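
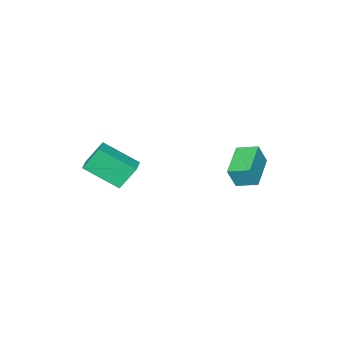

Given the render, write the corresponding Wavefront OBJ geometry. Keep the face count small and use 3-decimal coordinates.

v -4.079 2.274 -3.468
v -3.716 2.119 -2.516
v -4.471 3.125 -3.18
v -4.108 2.97 -2.228
v -2.692 3.05 -3.872
v -2.329 2.895 -2.92
v -3.084 3.901 -3.584
v -2.721 3.746 -2.632
v -1.444 -1.159 -3.837
v -0.678 -2.541 -2.875
v -0.682 -0.583 -3.618
v 0.084 -1.966 -2.656
v -0.844 -1.554 -4.884
v -0.078 -2.937 -3.922
v -0.082 -0.979 -4.665
v 0.684 -2.361 -3.703
f 2 4 1
f 5 2 1
f 1 4 3
f 3 5 1
f 2 8 4
f 6 2 5
f 6 8 2
f 4 8 3
f 7 5 3
f 3 8 7
f 7 6 5
f 8 6 7
f 10 12 9
f 13 10 9
f 9 12 11
f 11 13 9
f 10 16 12
f 14 10 13
f 14 16 10
f 12 16 11
f 15 13 11
f 11 16 15
f 15 14 13
f 16 14 15



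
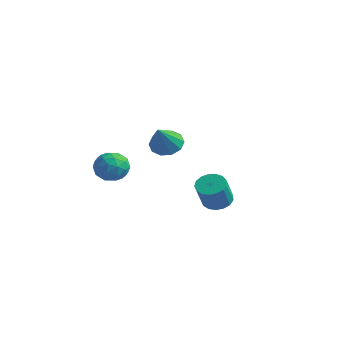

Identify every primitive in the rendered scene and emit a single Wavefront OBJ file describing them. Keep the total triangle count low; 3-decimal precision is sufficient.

v 3.102 -1.83 -2.007
v 3.762 -1.397 -1.966
v 4.217 -2.217 -0.632
v 3.558 -2.65 -0.673
v 3.512 -1.201 -1.76
v 3.967 -2.021 -0.427
v 3.169 -1.15 -1.611
v 3.624 -1.969 -0.278
v 2.81 -1.254 -1.552
v 3.265 -2.074 -0.219
v 2.518 -1.49 -1.598
v 2.973 -2.31 -0.265
v 2.36 -1.804 -1.737
v 2.815 -2.624 -0.404
v 2.372 -2.124 -1.938
v 2.828 -2.944 -0.605
v 2.552 -2.377 -2.155
v 3.007 -3.197 -0.822
v 2.857 -2.504 -2.338
v 3.313 -3.324 -1.004
v 3.219 -2.477 -2.444
v 3.674 -3.297 -1.111
v 3.554 -2.302 -2.451
v 4.009 -3.122 -1.118
v 3.785 -2.019 -2.356
v 4.241 -2.838 -1.023
v 3.861 -1.692 -2.181
v 4.316 -2.512 -0.847
v -2.601 -3.24 -1.908
v -2.044 -3.45 -1.106
v -3.916 -3.77 -1.134
v -3.359 -3.98 -0.332
v -3.518 -3.03 -0.594
v -2.705 -2.702 -1.073
v -3.255 -4.518 -1.167
v -2.442 -4.19 -1.646
v -2.448 -4.24 -0.648
v -2.61 -3.32 -0.294
v -3.35 -3.9 -1.946
v -3.512 -2.98 -1.592
v -2.207 -3.298 -1.575
v -3.753 -3.922 -0.665
v -3.847 -3.363 -0.819
v -3.519 -3.487 -0.347
v -2.595 -2.858 -1.556
v -2.268 -2.982 -1.084
v -3.134 -2.735 -0.783
v -3.692 -4.238 -1.156
v -3.365 -4.362 -0.684
v -2.441 -3.733 -1.893
v -2.113 -3.857 -1.421
v -2.826 -4.485 -1.457
v -2.117 -3.886 -0.835
v -2.89 -4.198 -0.379
v -2.829 -4.514 -0.87
v -2.351 -4.321 -1.152
v -2.212 -3.346 -0.627
v -2.986 -3.657 -0.171
v -3.079 -3.099 -0.325
v -2.601 -2.906 -0.607
v -2.45 -3.81 -0.357
v -2.974 -3.563 -2.069
v -3.748 -3.874 -1.613
v -3.359 -4.314 -1.633
v -2.881 -4.121 -1.915
v -3.07 -3.022 -1.861
v -3.843 -3.334 -1.405
v -3.609 -2.899 -1.088
v -3.131 -2.706 -1.37
v -3.51 -3.41 -1.883
v -2.71 -0.307 -0.133
v -1.854 -0.064 -0.402
v -1.95 -1.473 1.233
v -2.022 0.304 0.006
v -2.454 0.438 0.361
v -2.983 0.288 0.528
v -3.408 -0.089 0.442
v -3.566 -0.549 0.137
v -3.398 -0.917 -0.271
v -2.966 -1.052 -0.627
v -2.437 -0.902 -0.793
v -2.012 -0.525 -0.707
f 2 1 5
f 2 5 3
f 3 5 6
f 3 6 4
f 5 1 7
f 5 7 6
f 6 7 8
f 6 8 4
f 7 1 9
f 7 9 8
f 8 9 10
f 8 10 4
f 9 1 11
f 9 11 10
f 10 11 12
f 10 12 4
f 11 1 13
f 11 13 12
f 12 13 14
f 12 14 4
f 13 1 15
f 13 15 14
f 14 15 16
f 14 16 4
f 15 1 17
f 15 17 16
f 16 17 18
f 16 18 4
f 17 1 19
f 17 19 18
f 18 19 20
f 18 20 4
f 19 1 21
f 19 21 20
f 20 21 22
f 20 22 4
f 21 1 23
f 21 23 22
f 22 23 24
f 22 24 4
f 23 1 25
f 23 25 24
f 24 25 26
f 24 26 4
f 25 1 27
f 25 27 26
f 26 27 28
f 26 28 4
f 27 1 2
f 27 2 28
f 28 2 3
f 28 3 4
f 29 66 45
f 66 40 69
f 45 69 34
f 66 69 45
f 29 45 41
f 45 34 46
f 41 46 30
f 45 46 41
f 29 41 50
f 41 30 51
f 50 51 36
f 41 51 50
f 29 50 62
f 50 36 65
f 62 65 39
f 50 65 62
f 29 62 66
f 62 39 70
f 66 70 40
f 62 70 66
f 30 46 57
f 46 34 60
f 57 60 38
f 46 60 57
f 34 69 47
f 69 40 68
f 47 68 33
f 69 68 47
f 40 70 67
f 70 39 63
f 67 63 31
f 70 63 67
f 39 65 64
f 65 36 52
f 64 52 35
f 65 52 64
f 36 51 56
f 51 30 53
f 56 53 37
f 51 53 56
f 32 58 44
f 58 38 59
f 44 59 33
f 58 59 44
f 32 44 42
f 44 33 43
f 42 43 31
f 44 43 42
f 32 42 49
f 42 31 48
f 49 48 35
f 42 48 49
f 32 49 54
f 49 35 55
f 54 55 37
f 49 55 54
f 32 54 58
f 54 37 61
f 58 61 38
f 54 61 58
f 33 59 47
f 59 38 60
f 47 60 34
f 59 60 47
f 31 43 67
f 43 33 68
f 67 68 40
f 43 68 67
f 35 48 64
f 48 31 63
f 64 63 39
f 48 63 64
f 37 55 56
f 55 35 52
f 56 52 36
f 55 52 56
f 38 61 57
f 61 37 53
f 57 53 30
f 61 53 57
f 72 71 74
f 72 74 73
f 74 71 75
f 74 75 73
f 75 71 76
f 75 76 73
f 76 71 77
f 76 77 73
f 77 71 78
f 77 78 73
f 78 71 79
f 78 79 73
f 79 71 80
f 79 80 73
f 80 71 81
f 80 81 73
f 81 71 82
f 81 82 73
f 82 71 72
f 82 72 73



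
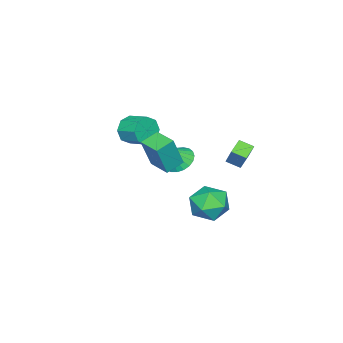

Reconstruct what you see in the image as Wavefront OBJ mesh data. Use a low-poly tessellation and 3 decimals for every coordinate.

v -0.646 -0.994 0.209
v -0.048 -0.35 -0.029
v 0.166 -1.326 1.351
v -0.286 -0.159 0.195
v -0.585 -0.112 0.422
v -0.895 -0.217 0.611
v -1.162 -0.457 0.731
v -1.34 -0.79 0.761
v -1.397 -1.158 0.695
v -1.325 -1.498 0.545
v -1.135 -1.751 0.337
v -0.861 -1.873 0.107
v -0.549 -1.843 -0.106
v -0.254 -1.666 -0.264
v -0.027 -1.373 -0.341
v 0.093 -1.015 -0.322
v 0.086 -0.653 -0.212
v -0.936 1.561 -2.689
v -0.119 0.661 -2.789
v -2.381 0.299 -3.151
v -1.564 -0.601 -3.251
v -1.815 -0.124 -2.157
v -0.922 0.656 -1.871
v -1.578 0.304 -4.069
v -0.685 1.084 -3.783
v -0.515 -0.115 -3.642
v -0.662 -0.38 -2.46
v -1.838 1.34 -3.48
v -1.985 1.075 -2.298
v -3.268 1.21 -1.122
v -3.1 0.411 -0.795
v -4.175 1.181 -0.727
v -4.007 0.382 -0.4
v -2.773 1.798 0.06
v -2.605 0.999 0.387
v -3.68 1.769 0.455
v -3.512 0.97 0.782
v 2.34 0.083 2.588
v 2.937 -0.146 4.366
v 2.834 1.275 2.576
v 3.431 1.046 4.354
v 3.269 -0.306 2.226
v 3.866 -0.535 4.004
v 3.763 0.886 2.214
v 4.36 0.657 3.992
v 0.936 -2.943 2.701
v 1.285 -3.258 3.445
v 1.533 -2.093 3.823
v 1.184 -1.777 3.079
v 1.74 -3.196 2.953
v 1.989 -2.03 3.33
v 1.725 -2.985 2.313
v 1.973 -1.82 2.691
v 1.247 -2.75 1.901
v 1.495 -1.584 2.279
v 0.587 -2.627 1.957
v 0.835 -1.462 2.335
v 0.131 -2.69 2.45
v 0.38 -1.524 2.827
v 0.147 -2.9 3.089
v 0.395 -1.735 3.467
v 0.625 -3.136 3.501
v 0.873 -1.97 3.879
f 2 1 4
f 2 4 3
f 4 1 5
f 4 5 3
f 5 1 6
f 5 6 3
f 6 1 7
f 6 7 3
f 7 1 8
f 7 8 3
f 8 1 9
f 8 9 3
f 9 1 10
f 9 10 3
f 10 1 11
f 10 11 3
f 11 1 12
f 11 12 3
f 12 1 13
f 12 13 3
f 13 1 14
f 13 14 3
f 14 1 15
f 14 15 3
f 15 1 16
f 15 16 3
f 16 1 17
f 16 17 3
f 17 1 2
f 17 2 3
f 18 29 23
f 18 23 19
f 18 19 25
f 18 25 28
f 18 28 29
f 19 23 27
f 23 29 22
f 29 28 20
f 28 25 24
f 25 19 26
f 21 27 22
f 21 22 20
f 21 20 24
f 21 24 26
f 21 26 27
f 22 27 23
f 20 22 29
f 24 20 28
f 26 24 25
f 27 26 19
f 31 33 30
f 34 31 30
f 30 33 32
f 32 34 30
f 31 37 33
f 35 31 34
f 35 37 31
f 33 37 32
f 36 34 32
f 32 37 36
f 36 35 34
f 37 35 36
f 39 41 38
f 42 39 38
f 38 41 40
f 40 42 38
f 39 45 41
f 43 39 42
f 43 45 39
f 41 45 40
f 44 42 40
f 40 45 44
f 44 43 42
f 45 43 44
f 47 46 50
f 47 50 48
f 48 50 51
f 48 51 49
f 50 46 52
f 50 52 51
f 51 52 53
f 51 53 49
f 52 46 54
f 52 54 53
f 53 54 55
f 53 55 49
f 54 46 56
f 54 56 55
f 55 56 57
f 55 57 49
f 56 46 58
f 56 58 57
f 57 58 59
f 57 59 49
f 58 46 60
f 58 60 59
f 59 60 61
f 59 61 49
f 60 46 62
f 60 62 61
f 61 62 63
f 61 63 49
f 62 46 47
f 62 47 63
f 63 47 48
f 63 48 49



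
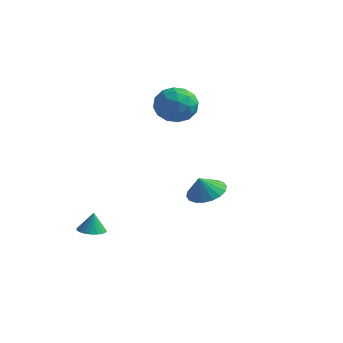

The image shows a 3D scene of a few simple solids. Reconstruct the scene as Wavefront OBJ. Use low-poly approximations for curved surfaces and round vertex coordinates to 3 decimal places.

v -4.077 4.444 3.45
v -2.937 4.402 3.018
v -4.383 2.598 2.822
v -3.243 2.556 2.39
v -3.439 2.582 3.594
v -3.249 3.723 3.982
v -4.071 3.277 1.858
v -3.881 4.418 2.246
v -2.933 3.681 2.034
v -2.543 3.251 3.107
v -4.777 3.749 2.733
v -4.387 3.319 3.806
v -3.48 4.585 3.289
v -3.84 2.415 2.551
v -3.955 2.43 3.259
v -3.285 2.406 3.005
v -3.664 4.186 3.855
v -2.994 4.161 3.602
v -3.289 3.091 3.94
v -4.326 2.839 2.238
v -3.656 2.814 1.985
v -4.035 4.594 2.835
v -3.365 4.57 2.581
v -4.031 3.909 1.9
v -2.808 4.136 2.457
v -2.988 3.051 2.088
v -3.474 3.475 1.775
v -3.363 4.146 2.003
v -2.578 3.884 3.087
v -2.758 2.799 2.718
v -2.873 2.814 3.426
v -2.762 3.485 3.654
v -2.576 3.46 2.509
v -4.562 4.201 3.122
v -4.742 3.116 2.753
v -4.558 3.515 2.186
v -4.447 4.186 2.414
v -4.332 3.949 3.752
v -4.512 2.864 3.383
v -3.957 2.854 3.837
v -3.846 3.525 4.065
v -4.744 3.54 3.331
v -3.634 -2.64 -3.987
v -3.127 -2.107 -4.064
v -3.566 -2.54 -2.833
v -3.39 -1.946 -4.062
v -3.694 -1.905 -4.047
v -3.989 -1.992 -4.022
v -4.222 -2.19 -3.991
v -4.353 -2.467 -3.959
v -4.36 -2.773 -3.932
v -4.242 -3.057 -3.914
v -4.018 -3.268 -3.909
v -3.729 -3.371 -3.917
v -3.422 -3.348 -3.938
v -3.153 -3.202 -3.966
v -2.967 -2.959 -3.999
v -2.896 -2.661 -4.029
v -2.953 -2.36 -4.052
v 1.683 -0.278 -0.698
v 2.644 -0.021 -0.52
v 1.637 -0.782 0.278
v 2.414 0.327 -0.351
v 2.039 0.555 -0.252
v 1.594 0.618 -0.241
v 1.167 0.503 -0.32
v 0.842 0.234 -0.475
v 0.684 -0.137 -0.673
v 0.723 -0.536 -0.877
v 0.953 -0.883 -1.046
v 1.328 -1.111 -1.145
v 1.772 -1.174 -1.156
v 2.2 -1.059 -1.077
v 2.525 -0.79 -0.922
v 2.683 -0.419 -0.723
f 1 38 17
f 38 12 41
f 17 41 6
f 38 41 17
f 1 17 13
f 17 6 18
f 13 18 2
f 17 18 13
f 1 13 22
f 13 2 23
f 22 23 8
f 13 23 22
f 1 22 34
f 22 8 37
f 34 37 11
f 22 37 34
f 1 34 38
f 34 11 42
f 38 42 12
f 34 42 38
f 2 18 29
f 18 6 32
f 29 32 10
f 18 32 29
f 6 41 19
f 41 12 40
f 19 40 5
f 41 40 19
f 12 42 39
f 42 11 35
f 39 35 3
f 42 35 39
f 11 37 36
f 37 8 24
f 36 24 7
f 37 24 36
f 8 23 28
f 23 2 25
f 28 25 9
f 23 25 28
f 4 30 16
f 30 10 31
f 16 31 5
f 30 31 16
f 4 16 14
f 16 5 15
f 14 15 3
f 16 15 14
f 4 14 21
f 14 3 20
f 21 20 7
f 14 20 21
f 4 21 26
f 21 7 27
f 26 27 9
f 21 27 26
f 4 26 30
f 26 9 33
f 30 33 10
f 26 33 30
f 5 31 19
f 31 10 32
f 19 32 6
f 31 32 19
f 3 15 39
f 15 5 40
f 39 40 12
f 15 40 39
f 7 20 36
f 20 3 35
f 36 35 11
f 20 35 36
f 9 27 28
f 27 7 24
f 28 24 8
f 27 24 28
f 10 33 29
f 33 9 25
f 29 25 2
f 33 25 29
f 44 43 46
f 44 46 45
f 46 43 47
f 46 47 45
f 47 43 48
f 47 48 45
f 48 43 49
f 48 49 45
f 49 43 50
f 49 50 45
f 50 43 51
f 50 51 45
f 51 43 52
f 51 52 45
f 52 43 53
f 52 53 45
f 53 43 54
f 53 54 45
f 54 43 55
f 54 55 45
f 55 43 56
f 55 56 45
f 56 43 57
f 56 57 45
f 57 43 58
f 57 58 45
f 58 43 59
f 58 59 45
f 59 43 44
f 59 44 45
f 61 60 63
f 61 63 62
f 63 60 64
f 63 64 62
f 64 60 65
f 64 65 62
f 65 60 66
f 65 66 62
f 66 60 67
f 66 67 62
f 67 60 68
f 67 68 62
f 68 60 69
f 68 69 62
f 69 60 70
f 69 70 62
f 70 60 71
f 70 71 62
f 71 60 72
f 71 72 62
f 72 60 73
f 72 73 62
f 73 60 74
f 73 74 62
f 74 60 75
f 74 75 62
f 75 60 61
f 75 61 62



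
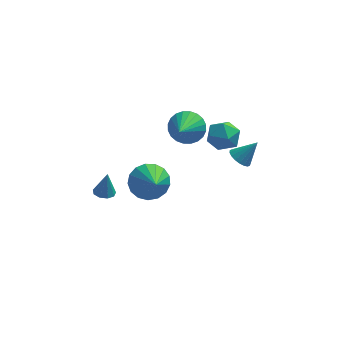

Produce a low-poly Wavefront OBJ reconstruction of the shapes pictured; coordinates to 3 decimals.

v 2.671 3.416 0.243
v 3.193 3.421 -0.193
v 3.549 3.644 1.297
v 3.109 3.711 -0.185
v 2.938 3.944 -0.093
v 2.714 4.071 0.066
v 2.482 4.07 0.26
v 2.287 3.938 0.451
v 2.168 3.704 0.6
v 2.149 3.412 0.679
v 2.233 3.122 0.672
v 2.404 2.889 0.58
v 2.627 2.761 0.421
v 2.86 2.763 0.227
v 3.054 2.895 0.036
v 3.173 3.129 -0.114
v -1.84 -0.873 2.477
v -1.123 -0.303 2.97
v -1.48 -2.507 3.843
v -1.546 -0.196 3.209
v -2.036 -0.244 3.281
v -2.481 -0.436 3.168
v -2.78 -0.728 2.897
v -2.862 -1.054 2.53
v -2.711 -1.338 2.15
v -2.36 -1.516 1.846
v -1.889 -1.546 1.685
v -1.408 -1.423 1.706
v -1.025 -1.173 1.904
v -0.829 -0.855 2.233
v -0.864 -0.541 2.617
v -4.08 0.678 0.096
v -3.511 0.747 0.009
v -3.9 0.842 1.404
v -3.695 1.098 -0.01
v -4.059 1.253 0.021
v -4.433 1.139 0.087
v -4.642 0.809 0.157
v -4.589 0.418 0.199
v -4.297 0.149 0.192
v -3.904 0.127 0.141
v -3.594 0.363 0.068
v -0.01 3.02 3.099
v 0.534 2.475 2.494
v -0.39 1.42 4.201
v 0.796 2.588 2.748
v 0.936 2.766 3.056
v 0.931 2.984 3.371
v 0.783 3.207 3.644
v 0.515 3.401 3.834
v 0.166 3.538 3.913
v -0.209 3.596 3.867
v -0.554 3.566 3.705
v -0.816 3.453 3.45
v -0.955 3.275 3.142
v -0.951 3.057 2.828
v -0.803 2.834 2.555
v -0.534 2.639 2.364
v -0.186 2.503 2.286
v 0.189 2.445 2.332
v 1.607 4.143 1.655
v 2.523 3.802 1.692
v 1.117 2.918 2.528
v 2.033 2.577 2.565
v 1.797 3.4 3.039
v 2.1 4.157 2.499
v 1.54 2.563 1.721
v 1.843 3.32 1.181
v 2.481 2.826 1.733
v 2.641 3.343 2.547
v 0.999 3.377 1.673
v 1.159 3.894 2.487
f 2 1 4
f 2 4 3
f 4 1 5
f 4 5 3
f 5 1 6
f 5 6 3
f 6 1 7
f 6 7 3
f 7 1 8
f 7 8 3
f 8 1 9
f 8 9 3
f 9 1 10
f 9 10 3
f 10 1 11
f 10 11 3
f 11 1 12
f 11 12 3
f 12 1 13
f 12 13 3
f 13 1 14
f 13 14 3
f 14 1 15
f 14 15 3
f 15 1 16
f 15 16 3
f 16 1 2
f 16 2 3
f 18 17 20
f 18 20 19
f 20 17 21
f 20 21 19
f 21 17 22
f 21 22 19
f 22 17 23
f 22 23 19
f 23 17 24
f 23 24 19
f 24 17 25
f 24 25 19
f 25 17 26
f 25 26 19
f 26 17 27
f 26 27 19
f 27 17 28
f 27 28 19
f 28 17 29
f 28 29 19
f 29 17 30
f 29 30 19
f 30 17 31
f 30 31 19
f 31 17 18
f 31 18 19
f 33 32 35
f 33 35 34
f 35 32 36
f 35 36 34
f 36 32 37
f 36 37 34
f 37 32 38
f 37 38 34
f 38 32 39
f 38 39 34
f 39 32 40
f 39 40 34
f 40 32 41
f 40 41 34
f 41 32 42
f 41 42 34
f 42 32 33
f 42 33 34
f 44 43 46
f 44 46 45
f 46 43 47
f 46 47 45
f 47 43 48
f 47 48 45
f 48 43 49
f 48 49 45
f 49 43 50
f 49 50 45
f 50 43 51
f 50 51 45
f 51 43 52
f 51 52 45
f 52 43 53
f 52 53 45
f 53 43 54
f 53 54 45
f 54 43 55
f 54 55 45
f 55 43 56
f 55 56 45
f 56 43 57
f 56 57 45
f 57 43 58
f 57 58 45
f 58 43 59
f 58 59 45
f 59 43 60
f 59 60 45
f 60 43 44
f 60 44 45
f 61 72 66
f 61 66 62
f 61 62 68
f 61 68 71
f 61 71 72
f 62 66 70
f 66 72 65
f 72 71 63
f 71 68 67
f 68 62 69
f 64 70 65
f 64 65 63
f 64 63 67
f 64 67 69
f 64 69 70
f 65 70 66
f 63 65 72
f 67 63 71
f 69 67 68
f 70 69 62



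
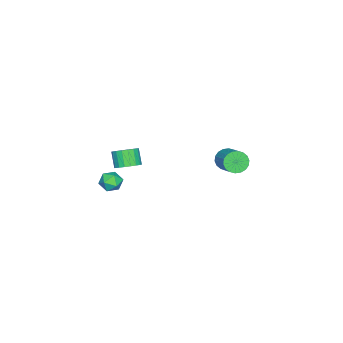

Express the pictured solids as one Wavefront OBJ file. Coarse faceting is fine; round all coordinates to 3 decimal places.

v 2.095 -2.073 0.049
v 2.484 -2.742 -0.051
v 1.973 -3.176 0.872
v 1.585 -2.507 0.971
v 2.697 -2.559 0.153
v 2.186 -2.993 1.076
v 2.79 -2.28 0.337
v 2.279 -2.713 1.259
v 2.747 -1.959 0.463
v 2.236 -2.393 1.385
v 2.574 -1.662 0.507
v 2.063 -2.095 1.43
v 2.306 -1.445 0.461
v 1.795 -1.879 1.383
v 1.997 -1.353 0.333
v 1.486 -1.787 1.255
v 1.707 -1.404 0.148
v 1.196 -1.838 1.071
v 1.494 -1.587 -0.056
v 0.983 -2.021 0.867
v 1.401 -1.867 -0.239
v 0.89 -2.3 0.683
v 1.444 -2.187 -0.365
v 0.933 -2.621 0.557
v 1.617 -2.485 -0.41
v 1.106 -2.918 0.513
v 1.885 -2.701 -0.363
v 1.374 -3.135 0.559
v 2.194 -2.793 -0.235
v 1.683 -3.227 0.687
v 3.339 -2.106 -0.339
v 3.949 -1.736 -0.558
v 3.991 -2.684 0.498
v 4.601 -2.314 0.279
v 4.049 -1.951 0.627
v 3.646 -1.594 0.11
v 4.294 -2.826 -0.17
v 3.891 -2.469 -0.687
v 4.539 -2.18 -0.453
v 4.388 -1.64 0.039
v 3.552 -2.78 -0.099
v 3.401 -2.24 0.393
v -4.387 1.244 -2.626
v -3.986 1.344 -3.311
v -2.891 2.375 -2.518
v -3.293 2.276 -1.834
v -4.226 1.606 -3.321
v -3.131 2.638 -2.529
v -4.498 1.797 -3.193
v -3.403 2.829 -2.401
v -4.748 1.879 -2.954
v -3.654 2.91 -2.161
v -4.927 1.834 -2.649
v -3.832 2.866 -1.857
v -4.999 1.673 -2.34
v -3.904 2.705 -1.547
v -4.95 1.427 -2.087
v -3.855 2.459 -1.295
v -4.789 1.145 -1.942
v -3.694 2.176 -1.149
v -4.549 0.882 -1.931
v -3.454 1.914 -1.139
v -4.277 0.691 -2.059
v -3.182 1.723 -1.267
v -4.026 0.61 -2.299
v -2.932 1.641 -1.506
v -3.848 0.654 -2.603
v -2.753 1.686 -1.811
v -3.776 0.815 -2.913
v -2.681 1.847 -2.12
v -3.825 1.061 -3.165
v -2.73 2.093 -2.373
f 2 1 5
f 2 5 3
f 3 5 6
f 3 6 4
f 5 1 7
f 5 7 6
f 6 7 8
f 6 8 4
f 7 1 9
f 7 9 8
f 8 9 10
f 8 10 4
f 9 1 11
f 9 11 10
f 10 11 12
f 10 12 4
f 11 1 13
f 11 13 12
f 12 13 14
f 12 14 4
f 13 1 15
f 13 15 14
f 14 15 16
f 14 16 4
f 15 1 17
f 15 17 16
f 16 17 18
f 16 18 4
f 17 1 19
f 17 19 18
f 18 19 20
f 18 20 4
f 19 1 21
f 19 21 20
f 20 21 22
f 20 22 4
f 21 1 23
f 21 23 22
f 22 23 24
f 22 24 4
f 23 1 25
f 23 25 24
f 24 25 26
f 24 26 4
f 25 1 27
f 25 27 26
f 26 27 28
f 26 28 4
f 27 1 29
f 27 29 28
f 28 29 30
f 28 30 4
f 29 1 2
f 29 2 30
f 30 2 3
f 30 3 4
f 31 42 36
f 31 36 32
f 31 32 38
f 31 38 41
f 31 41 42
f 32 36 40
f 36 42 35
f 42 41 33
f 41 38 37
f 38 32 39
f 34 40 35
f 34 35 33
f 34 33 37
f 34 37 39
f 34 39 40
f 35 40 36
f 33 35 42
f 37 33 41
f 39 37 38
f 40 39 32
f 44 43 47
f 44 47 45
f 45 47 48
f 45 48 46
f 47 43 49
f 47 49 48
f 48 49 50
f 48 50 46
f 49 43 51
f 49 51 50
f 50 51 52
f 50 52 46
f 51 43 53
f 51 53 52
f 52 53 54
f 52 54 46
f 53 43 55
f 53 55 54
f 54 55 56
f 54 56 46
f 55 43 57
f 55 57 56
f 56 57 58
f 56 58 46
f 57 43 59
f 57 59 58
f 58 59 60
f 58 60 46
f 59 43 61
f 59 61 60
f 60 61 62
f 60 62 46
f 61 43 63
f 61 63 62
f 62 63 64
f 62 64 46
f 63 43 65
f 63 65 64
f 64 65 66
f 64 66 46
f 65 43 67
f 65 67 66
f 66 67 68
f 66 68 46
f 67 43 69
f 67 69 68
f 68 69 70
f 68 70 46
f 69 43 71
f 69 71 70
f 70 71 72
f 70 72 46
f 71 43 44
f 71 44 72
f 72 44 45
f 72 45 46



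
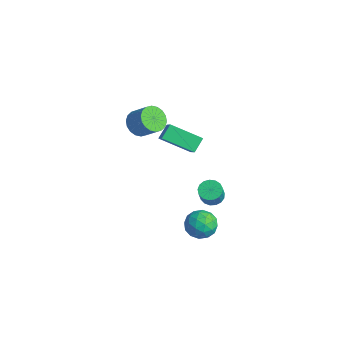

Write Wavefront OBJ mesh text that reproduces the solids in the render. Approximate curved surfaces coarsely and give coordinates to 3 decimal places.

v 1.515 -2.733 4.307
v 1.166 -2.008 4.996
v 0.172 -2.258 3.126
v -0.177 -1.532 3.815
v 2.777 -1.308 3.445
v 2.428 -0.582 4.134
v 1.434 -0.832 2.264
v 1.085 -0.107 2.953
v 2.204 0.198 -1.552
v 2.661 -0.21 -1.95
v 3.252 -0.685 -0.786
v 2.796 -0.278 -0.388
v 2.83 0.093 -1.913
v 3.422 -0.382 -0.748
v 2.857 0.42 -1.793
v 3.448 -0.055 -0.628
v 2.734 0.696 -1.617
v 3.325 0.221 -0.453
v 2.489 0.858 -1.427
v 3.081 0.382 -0.263
v 2.18 0.869 -1.266
v 2.771 0.393 -0.101
v 1.876 0.726 -1.17
v 2.467 0.25 -0.005
v 1.647 0.462 -1.162
v 2.238 -0.014 0.003
v 1.546 0.137 -1.243
v 2.137 -0.339 -0.078
v 1.596 -0.173 -1.395
v 2.187 -0.649 -0.231
v 1.785 -0.399 -1.583
v 2.376 -0.875 -0.419
v 2.07 -0.488 -1.764
v 2.662 -0.963 -0.6
v 2.386 -0.419 -1.897
v 2.978 -0.895 -0.732
v -2.328 -2.248 2.655
v -1.856 -3.056 2.567
v -0.86 -2.58 3.537
v -1.332 -1.772 3.625
v -1.684 -2.815 2.271
v -0.687 -2.339 3.242
v -1.639 -2.462 2.052
v -0.643 -1.985 3.022
v -1.731 -2.066 1.952
v -0.735 -1.59 2.922
v -1.941 -1.706 1.991
v -0.945 -1.23 2.962
v -2.228 -1.454 2.162
v -1.232 -0.978 3.132
v -2.535 -1.359 2.43
v -1.538 -0.883 3.401
v -2.8 -1.44 2.743
v -1.804 -0.964 3.713
v -2.973 -1.681 3.038
v -1.976 -1.205 4.009
v -3.017 -2.035 3.258
v -2.021 -1.558 4.228
v -2.925 -2.43 3.358
v -1.929 -1.954 4.328
v -2.715 -2.79 3.318
v -1.719 -2.314 4.289
v -2.428 -3.042 3.148
v -1.432 -2.566 4.118
v -2.122 -3.137 2.879
v -1.125 -2.661 3.85
v 1.424 -0.288 -3.972
v 2.092 0.206 -3.31
v 2.628 -1.466 -4.31
v 3.296 -0.972 -3.648
v 2.444 -1.475 -3.264
v 1.7 -0.747 -3.055
v 3.02 -0.513 -4.565
v 2.276 0.215 -4.356
v 3.079 0.067 -3.677
v 2.723 -0.528 -2.873
v 1.997 -0.732 -4.747
v 1.641 -1.327 -3.943
v 1.652 0.063 -3.611
v 3.068 -1.323 -4.009
v 2.567 -1.618 -3.782
v 2.96 -1.328 -3.394
v 1.421 -0.498 -3.461
v 1.814 -0.207 -3.072
v 2.021 -1.196 -3.045
v 2.906 -1.053 -4.548
v 3.299 -0.762 -4.159
v 1.76 0.068 -4.226
v 2.153 0.358 -3.838
v 2.699 -0.064 -4.575
v 2.625 0.271 -3.438
v 3.333 -0.422 -3.637
v 3.171 -0.152 -4.176
v 2.733 0.276 -4.053
v 2.416 -0.079 -2.966
v 3.124 -0.771 -3.164
v 2.623 -1.067 -2.938
v 2.185 -0.639 -2.815
v 2.996 -0.161 -3.181
v 1.596 -0.489 -4.456
v 2.304 -1.181 -4.654
v 2.535 -0.621 -4.805
v 2.097 -0.193 -4.682
v 1.387 -0.838 -3.983
v 2.095 -1.531 -4.182
v 1.987 -1.536 -3.567
v 1.549 -1.108 -3.444
v 1.724 -1.099 -4.439
f 2 4 1
f 5 2 1
f 1 4 3
f 3 5 1
f 2 8 4
f 6 2 5
f 6 8 2
f 4 8 3
f 7 5 3
f 3 8 7
f 7 6 5
f 8 6 7
f 10 9 13
f 10 13 11
f 11 13 14
f 11 14 12
f 13 9 15
f 13 15 14
f 14 15 16
f 14 16 12
f 15 9 17
f 15 17 16
f 16 17 18
f 16 18 12
f 17 9 19
f 17 19 18
f 18 19 20
f 18 20 12
f 19 9 21
f 19 21 20
f 20 21 22
f 20 22 12
f 21 9 23
f 21 23 22
f 22 23 24
f 22 24 12
f 23 9 25
f 23 25 24
f 24 25 26
f 24 26 12
f 25 9 27
f 25 27 26
f 26 27 28
f 26 28 12
f 27 9 29
f 27 29 28
f 28 29 30
f 28 30 12
f 29 9 31
f 29 31 30
f 30 31 32
f 30 32 12
f 31 9 33
f 31 33 32
f 32 33 34
f 32 34 12
f 33 9 35
f 33 35 34
f 34 35 36
f 34 36 12
f 35 9 10
f 35 10 36
f 36 10 11
f 36 11 12
f 38 37 41
f 38 41 39
f 39 41 42
f 39 42 40
f 41 37 43
f 41 43 42
f 42 43 44
f 42 44 40
f 43 37 45
f 43 45 44
f 44 45 46
f 44 46 40
f 45 37 47
f 45 47 46
f 46 47 48
f 46 48 40
f 47 37 49
f 47 49 48
f 48 49 50
f 48 50 40
f 49 37 51
f 49 51 50
f 50 51 52
f 50 52 40
f 51 37 53
f 51 53 52
f 52 53 54
f 52 54 40
f 53 37 55
f 53 55 54
f 54 55 56
f 54 56 40
f 55 37 57
f 55 57 56
f 56 57 58
f 56 58 40
f 57 37 59
f 57 59 58
f 58 59 60
f 58 60 40
f 59 37 61
f 59 61 60
f 60 61 62
f 60 62 40
f 61 37 63
f 61 63 62
f 62 63 64
f 62 64 40
f 63 37 65
f 63 65 64
f 64 65 66
f 64 66 40
f 65 37 38
f 65 38 66
f 66 38 39
f 66 39 40
f 67 104 83
f 104 78 107
f 83 107 72
f 104 107 83
f 67 83 79
f 83 72 84
f 79 84 68
f 83 84 79
f 67 79 88
f 79 68 89
f 88 89 74
f 79 89 88
f 67 88 100
f 88 74 103
f 100 103 77
f 88 103 100
f 67 100 104
f 100 77 108
f 104 108 78
f 100 108 104
f 68 84 95
f 84 72 98
f 95 98 76
f 84 98 95
f 72 107 85
f 107 78 106
f 85 106 71
f 107 106 85
f 78 108 105
f 108 77 101
f 105 101 69
f 108 101 105
f 77 103 102
f 103 74 90
f 102 90 73
f 103 90 102
f 74 89 94
f 89 68 91
f 94 91 75
f 89 91 94
f 70 96 82
f 96 76 97
f 82 97 71
f 96 97 82
f 70 82 80
f 82 71 81
f 80 81 69
f 82 81 80
f 70 80 87
f 80 69 86
f 87 86 73
f 80 86 87
f 70 87 92
f 87 73 93
f 92 93 75
f 87 93 92
f 70 92 96
f 92 75 99
f 96 99 76
f 92 99 96
f 71 97 85
f 97 76 98
f 85 98 72
f 97 98 85
f 69 81 105
f 81 71 106
f 105 106 78
f 81 106 105
f 73 86 102
f 86 69 101
f 102 101 77
f 86 101 102
f 75 93 94
f 93 73 90
f 94 90 74
f 93 90 94
f 76 99 95
f 99 75 91
f 95 91 68
f 99 91 95



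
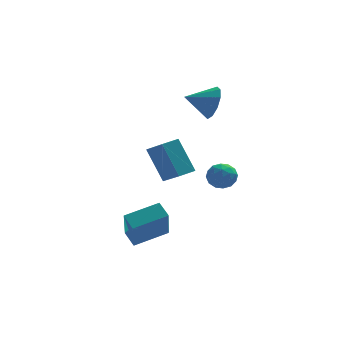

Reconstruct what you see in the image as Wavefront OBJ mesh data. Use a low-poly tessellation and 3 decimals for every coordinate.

v -0.424 -1.716 2.245
v 0.161 -2.802 3.082
v 0.339 -1.262 2.302
v 0.924 -2.347 3.139
v 0.216 -2.593 0.661
v 0.801 -3.678 1.498
v 0.979 -2.138 0.718
v 1.564 -3.224 1.555
v 2.725 -0.993 -0.169
v 3.363 -0.889 0.225
v 2.637 -2.131 0.275
v 3.275 -2.027 0.669
v 2.646 -1.652 0.86
v 2.7 -0.948 0.586
v 3.3 -2.072 -0.086
v 3.354 -1.368 -0.36
v 3.718 -1.555 0.276
v 3.314 -1.296 0.862
v 2.686 -1.724 -0.362
v 2.282 -1.465 0.224
v 3.052 -0.841 -0.011
v 2.948 -2.179 0.511
v 2.578 -1.959 0.623
v 2.953 -1.897 0.855
v 2.662 -0.876 0.201
v 3.037 -0.815 0.433
v 2.615 -1.263 0.807
v 2.963 -2.205 0.067
v 3.338 -2.144 0.299
v 3.047 -1.123 -0.355
v 3.422 -1.061 -0.123
v 3.385 -1.757 -0.307
v 3.635 -1.171 0.251
v 3.584 -1.841 0.512
v 3.598 -1.867 0.068
v 3.63 -1.453 -0.093
v 3.398 -1.019 0.595
v 3.346 -1.688 0.856
v 2.976 -1.468 0.968
v 3.008 -1.054 0.807
v 3.607 -1.411 0.625
v 2.654 -1.332 -0.356
v 2.602 -2.001 -0.095
v 2.992 -1.966 -0.307
v 3.024 -1.552 -0.468
v 2.416 -1.179 -0.012
v 2.365 -1.849 0.249
v 2.37 -1.567 0.593
v 2.402 -1.153 0.432
v 2.393 -1.609 -0.125
v 3.071 2.123 3.227
v 3.356 2.57 4.063
v 1.749 2.057 3.713
v 3.188 3.003 3.665
v 2.975 3.1 3.1
v 2.799 2.825 2.583
v 2.726 2.281 2.312
v 2.785 1.677 2.39
v 2.954 1.243 2.788
v 3.167 1.146 3.353
v 3.343 1.422 3.87
v 3.416 1.966 4.141
v -1.09 -2.41 -3.481
v -1.238 -3.574 -1.703
v -1.416 -1.705 -3.046
v -1.564 -2.868 -1.268
v 0.544 -1.932 -3.032
v 0.396 -3.095 -1.254
v 0.218 -1.226 -2.597
v 0.07 -2.39 -0.819
f 2 4 1
f 5 2 1
f 1 4 3
f 3 5 1
f 2 8 4
f 6 2 5
f 6 8 2
f 4 8 3
f 7 5 3
f 3 8 7
f 7 6 5
f 8 6 7
f 9 46 25
f 46 20 49
f 25 49 14
f 46 49 25
f 9 25 21
f 25 14 26
f 21 26 10
f 25 26 21
f 9 21 30
f 21 10 31
f 30 31 16
f 21 31 30
f 9 30 42
f 30 16 45
f 42 45 19
f 30 45 42
f 9 42 46
f 42 19 50
f 46 50 20
f 42 50 46
f 10 26 37
f 26 14 40
f 37 40 18
f 26 40 37
f 14 49 27
f 49 20 48
f 27 48 13
f 49 48 27
f 20 50 47
f 50 19 43
f 47 43 11
f 50 43 47
f 19 45 44
f 45 16 32
f 44 32 15
f 45 32 44
f 16 31 36
f 31 10 33
f 36 33 17
f 31 33 36
f 12 38 24
f 38 18 39
f 24 39 13
f 38 39 24
f 12 24 22
f 24 13 23
f 22 23 11
f 24 23 22
f 12 22 29
f 22 11 28
f 29 28 15
f 22 28 29
f 12 29 34
f 29 15 35
f 34 35 17
f 29 35 34
f 12 34 38
f 34 17 41
f 38 41 18
f 34 41 38
f 13 39 27
f 39 18 40
f 27 40 14
f 39 40 27
f 11 23 47
f 23 13 48
f 47 48 20
f 23 48 47
f 15 28 44
f 28 11 43
f 44 43 19
f 28 43 44
f 17 35 36
f 35 15 32
f 36 32 16
f 35 32 36
f 18 41 37
f 41 17 33
f 37 33 10
f 41 33 37
f 52 51 54
f 52 54 53
f 54 51 55
f 54 55 53
f 55 51 56
f 55 56 53
f 56 51 57
f 56 57 53
f 57 51 58
f 57 58 53
f 58 51 59
f 58 59 53
f 59 51 60
f 59 60 53
f 60 51 61
f 60 61 53
f 61 51 62
f 61 62 53
f 62 51 52
f 62 52 53
f 64 66 63
f 67 64 63
f 63 66 65
f 65 67 63
f 64 70 66
f 68 64 67
f 68 70 64
f 66 70 65
f 69 67 65
f 65 70 69
f 69 68 67
f 70 68 69



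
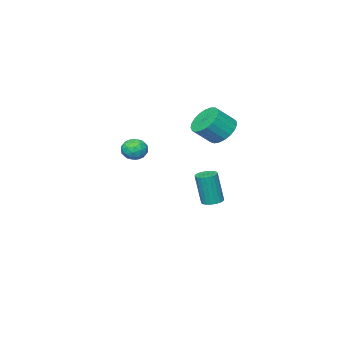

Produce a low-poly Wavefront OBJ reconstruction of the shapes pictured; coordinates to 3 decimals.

v -3.951 2.072 2.559
v -3.534 1.377 1.845
v -2.491 0.954 2.867
v -2.909 1.648 3.581
v -3.299 1.75 1.76
v -2.257 1.327 2.782
v -3.177 2.179 1.814
v -2.135 1.756 2.835
v -3.189 2.589 1.996
v -2.146 2.166 3.017
v -3.333 2.91 2.275
v -2.29 2.487 3.297
v -3.583 3.086 2.604
v -2.541 2.663 3.625
v -3.898 3.086 2.925
v -2.855 2.663 3.946
v -4.221 2.911 3.182
v -3.178 2.488 4.204
v -4.498 2.591 3.332
v -3.455 2.168 4.354
v -4.68 2.181 3.349
v -3.637 1.758 4.37
v -4.737 1.752 3.228
v -3.694 1.329 4.25
v -4.657 1.378 2.992
v -3.614 0.955 4.014
v -4.456 1.124 2.682
v -3.413 0.701 3.703
v -4.167 1.034 2.35
v -3.124 0.611 3.371
v -3.841 1.124 2.054
v -2.798 0.7 3.075
v 3.113 3.615 3.244
v 3.686 4.141 3.288
v 3.934 2.699 3.512
v 4.507 3.225 3.556
v 3.948 3.213 4.097
v 3.44 3.779 3.931
v 4.18 3.061 2.869
v 3.672 3.627 2.703
v 4.345 3.798 3.056
v 4.201 3.892 3.815
v 3.419 2.948 2.985
v 3.275 3.042 3.744
v 3.327 3.958 3.242
v 4.293 2.882 3.558
v 3.964 2.874 3.876
v 4.3 3.183 3.901
v 3.183 3.746 3.621
v 3.519 4.054 3.646
v 3.673 3.509 4.122
v 4.101 2.786 3.154
v 4.437 3.094 3.179
v 3.32 3.657 2.899
v 3.656 3.966 2.924
v 3.947 3.331 2.678
v 4.051 4.066 3.132
v 4.534 3.528 3.289
v 4.342 3.432 2.885
v 4.043 3.764 2.788
v 3.967 4.121 3.578
v 4.449 3.583 3.735
v 4.121 3.575 4.053
v 3.822 3.908 3.956
v 4.354 3.92 3.441
v 3.171 3.257 3.065
v 3.653 2.719 3.222
v 3.798 2.932 2.844
v 3.499 3.265 2.747
v 3.086 3.312 3.511
v 3.569 2.774 3.668
v 3.577 3.076 4.012
v 3.278 3.408 3.915
v 3.266 2.92 3.359
v -2.97 2.287 -2.633
v -2.337 2.469 -2.688
v -2.078 2.194 -0.602
v -2.71 2.013 -0.547
v -2.462 2.709 -2.641
v -2.202 2.434 -0.555
v -2.674 2.876 -2.592
v -2.414 2.601 -0.506
v -2.937 2.942 -2.551
v -2.678 2.667 -0.465
v -3.206 2.894 -2.524
v -2.947 2.619 -0.438
v -3.434 2.741 -2.515
v -3.175 2.467 -0.429
v -3.582 2.511 -2.528
v -3.322 2.236 -0.441
v -3.624 2.241 -2.558
v -3.364 1.966 -0.472
v -3.553 1.98 -2.601
v -3.293 1.705 -0.515
v -3.381 1.771 -2.65
v -3.121 1.496 -0.564
v -3.138 1.652 -2.696
v -2.878 1.377 -0.61
v -2.866 1.643 -2.731
v -2.606 1.368 -0.645
v -2.611 1.745 -2.749
v -2.352 1.47 -0.663
v -2.419 1.941 -2.747
v -2.16 1.666 -0.661
v -2.322 2.197 -2.725
v -2.063 1.922 -0.639
f 2 1 5
f 2 5 3
f 3 5 6
f 3 6 4
f 5 1 7
f 5 7 6
f 6 7 8
f 6 8 4
f 7 1 9
f 7 9 8
f 8 9 10
f 8 10 4
f 9 1 11
f 9 11 10
f 10 11 12
f 10 12 4
f 11 1 13
f 11 13 12
f 12 13 14
f 12 14 4
f 13 1 15
f 13 15 14
f 14 15 16
f 14 16 4
f 15 1 17
f 15 17 16
f 16 17 18
f 16 18 4
f 17 1 19
f 17 19 18
f 18 19 20
f 18 20 4
f 19 1 21
f 19 21 20
f 20 21 22
f 20 22 4
f 21 1 23
f 21 23 22
f 22 23 24
f 22 24 4
f 23 1 25
f 23 25 24
f 24 25 26
f 24 26 4
f 25 1 27
f 25 27 26
f 26 27 28
f 26 28 4
f 27 1 29
f 27 29 28
f 28 29 30
f 28 30 4
f 29 1 31
f 29 31 30
f 30 31 32
f 30 32 4
f 31 1 2
f 31 2 32
f 32 2 3
f 32 3 4
f 33 70 49
f 70 44 73
f 49 73 38
f 70 73 49
f 33 49 45
f 49 38 50
f 45 50 34
f 49 50 45
f 33 45 54
f 45 34 55
f 54 55 40
f 45 55 54
f 33 54 66
f 54 40 69
f 66 69 43
f 54 69 66
f 33 66 70
f 66 43 74
f 70 74 44
f 66 74 70
f 34 50 61
f 50 38 64
f 61 64 42
f 50 64 61
f 38 73 51
f 73 44 72
f 51 72 37
f 73 72 51
f 44 74 71
f 74 43 67
f 71 67 35
f 74 67 71
f 43 69 68
f 69 40 56
f 68 56 39
f 69 56 68
f 40 55 60
f 55 34 57
f 60 57 41
f 55 57 60
f 36 62 48
f 62 42 63
f 48 63 37
f 62 63 48
f 36 48 46
f 48 37 47
f 46 47 35
f 48 47 46
f 36 46 53
f 46 35 52
f 53 52 39
f 46 52 53
f 36 53 58
f 53 39 59
f 58 59 41
f 53 59 58
f 36 58 62
f 58 41 65
f 62 65 42
f 58 65 62
f 37 63 51
f 63 42 64
f 51 64 38
f 63 64 51
f 35 47 71
f 47 37 72
f 71 72 44
f 47 72 71
f 39 52 68
f 52 35 67
f 68 67 43
f 52 67 68
f 41 59 60
f 59 39 56
f 60 56 40
f 59 56 60
f 42 65 61
f 65 41 57
f 61 57 34
f 65 57 61
f 76 75 79
f 76 79 77
f 77 79 80
f 77 80 78
f 79 75 81
f 79 81 80
f 80 81 82
f 80 82 78
f 81 75 83
f 81 83 82
f 82 83 84
f 82 84 78
f 83 75 85
f 83 85 84
f 84 85 86
f 84 86 78
f 85 75 87
f 85 87 86
f 86 87 88
f 86 88 78
f 87 75 89
f 87 89 88
f 88 89 90
f 88 90 78
f 89 75 91
f 89 91 90
f 90 91 92
f 90 92 78
f 91 75 93
f 91 93 92
f 92 93 94
f 92 94 78
f 93 75 95
f 93 95 94
f 94 95 96
f 94 96 78
f 95 75 97
f 95 97 96
f 96 97 98
f 96 98 78
f 97 75 99
f 97 99 98
f 98 99 100
f 98 100 78
f 99 75 101
f 99 101 100
f 100 101 102
f 100 102 78
f 101 75 103
f 101 103 102
f 102 103 104
f 102 104 78
f 103 75 105
f 103 105 104
f 104 105 106
f 104 106 78
f 105 75 76
f 105 76 106
f 106 76 77
f 106 77 78



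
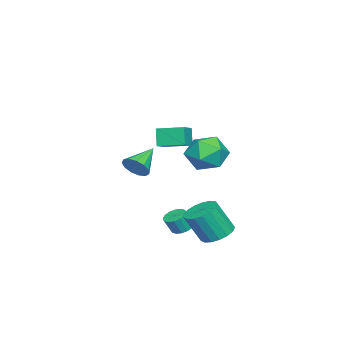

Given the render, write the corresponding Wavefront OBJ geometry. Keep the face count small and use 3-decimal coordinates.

v 1.734 -0.581 1.891
v 1.312 -0.786 2.963
v 1.658 0.945 2.152
v 1.236 0.74 3.224
v 2.824 -0.6 2.316
v 2.402 -0.805 3.388
v 2.748 0.926 2.577
v 2.326 0.721 3.649
v 3.263 0.985 -3.128
v 3.662 0.554 -3.429
v 3.995 0.223 -2.512
v 3.597 0.655 -2.212
v 3.849 0.838 -3.395
v 4.182 0.507 -2.478
v 3.879 1.161 -3.289
v 4.212 0.83 -2.372
v 3.744 1.437 -3.14
v 4.077 1.107 -2.223
v 3.48 1.593 -2.988
v 3.814 1.262 -2.071
v 3.158 1.585 -2.874
v 3.492 1.255 -1.957
v 2.865 1.417 -2.828
v 3.198 1.086 -1.911
v 2.678 1.133 -2.862
v 3.011 0.802 -1.945
v 2.648 0.81 -2.968
v 2.981 0.479 -2.051
v 2.783 0.533 -3.117
v 3.116 0.203 -2.2
v 3.046 0.378 -3.269
v 3.38 0.047 -2.352
v 3.368 0.385 -3.383
v 3.702 0.055 -2.466
v 2.817 3.373 2.347
v 3.909 3.25 2.967
v 2.911 1.41 1.793
v 4.003 1.287 2.413
v 2.93 1.461 3.053
v 2.871 2.674 3.396
v 3.949 1.986 1.364
v 3.89 3.199 1.707
v 4.608 2.393 2.36
v 3.978 2.068 3.404
v 2.842 2.592 1.356
v 2.212 2.267 2.4
v 3.596 3.005 -3.134
v 4.06 2.26 -3.594
v 4.487 1.471 -1.886
v 4.024 2.215 -1.426
v 4.4 2.584 -3.53
v 4.828 1.794 -1.821
v 4.556 3.003 -3.375
v 4.984 2.214 -1.667
v 4.493 3.423 -3.165
v 4.92 2.634 -1.457
v 4.224 3.747 -2.948
v 4.651 2.958 -1.24
v 3.811 3.901 -2.774
v 4.239 3.112 -1.065
v 3.349 3.85 -2.682
v 3.777 3.061 -0.973
v 2.944 3.605 -2.694
v 3.371 2.816 -0.985
v 2.688 3.222 -2.806
v 3.115 2.433 -1.098
v 2.64 2.79 -2.994
v 3.068 2.001 -1.286
v 2.811 2.407 -3.214
v 3.239 1.617 -1.506
v 3.162 2.16 -3.416
v 3.59 1.371 -1.707
v 3.613 2.108 -3.553
v 4.04 1.318 -1.844
v -2.305 -3.792 -1.483
v -1.816 -3.554 -0.778
v -3.915 -3.348 -0.517
v -1.871 -3.141 -1.058
v -2.063 -2.936 -1.473
v -2.332 -3.002 -1.891
v -2.592 -3.319 -2.18
v -2.761 -3.786 -2.247
v -2.785 -4.255 -2.072
v -2.657 -4.577 -1.709
v -2.417 -4.65 -1.275
v -2.141 -4.451 -0.907
v -1.917 -4.042 -0.722
f 2 4 1
f 5 2 1
f 1 4 3
f 3 5 1
f 2 8 4
f 6 2 5
f 6 8 2
f 4 8 3
f 7 5 3
f 3 8 7
f 7 6 5
f 8 6 7
f 10 9 13
f 10 13 11
f 11 13 14
f 11 14 12
f 13 9 15
f 13 15 14
f 14 15 16
f 14 16 12
f 15 9 17
f 15 17 16
f 16 17 18
f 16 18 12
f 17 9 19
f 17 19 18
f 18 19 20
f 18 20 12
f 19 9 21
f 19 21 20
f 20 21 22
f 20 22 12
f 21 9 23
f 21 23 22
f 22 23 24
f 22 24 12
f 23 9 25
f 23 25 24
f 24 25 26
f 24 26 12
f 25 9 27
f 25 27 26
f 26 27 28
f 26 28 12
f 27 9 29
f 27 29 28
f 28 29 30
f 28 30 12
f 29 9 31
f 29 31 30
f 30 31 32
f 30 32 12
f 31 9 33
f 31 33 32
f 32 33 34
f 32 34 12
f 33 9 10
f 33 10 34
f 34 10 11
f 34 11 12
f 35 46 40
f 35 40 36
f 35 36 42
f 35 42 45
f 35 45 46
f 36 40 44
f 40 46 39
f 46 45 37
f 45 42 41
f 42 36 43
f 38 44 39
f 38 39 37
f 38 37 41
f 38 41 43
f 38 43 44
f 39 44 40
f 37 39 46
f 41 37 45
f 43 41 42
f 44 43 36
f 48 47 51
f 48 51 49
f 49 51 52
f 49 52 50
f 51 47 53
f 51 53 52
f 52 53 54
f 52 54 50
f 53 47 55
f 53 55 54
f 54 55 56
f 54 56 50
f 55 47 57
f 55 57 56
f 56 57 58
f 56 58 50
f 57 47 59
f 57 59 58
f 58 59 60
f 58 60 50
f 59 47 61
f 59 61 60
f 60 61 62
f 60 62 50
f 61 47 63
f 61 63 62
f 62 63 64
f 62 64 50
f 63 47 65
f 63 65 64
f 64 65 66
f 64 66 50
f 65 47 67
f 65 67 66
f 66 67 68
f 66 68 50
f 67 47 69
f 67 69 68
f 68 69 70
f 68 70 50
f 69 47 71
f 69 71 70
f 70 71 72
f 70 72 50
f 71 47 73
f 71 73 72
f 72 73 74
f 72 74 50
f 73 47 48
f 73 48 74
f 74 48 49
f 74 49 50
f 76 75 78
f 76 78 77
f 78 75 79
f 78 79 77
f 79 75 80
f 79 80 77
f 80 75 81
f 80 81 77
f 81 75 82
f 81 82 77
f 82 75 83
f 82 83 77
f 83 75 84
f 83 84 77
f 84 75 85
f 84 85 77
f 85 75 86
f 85 86 77
f 86 75 87
f 86 87 77
f 87 75 76
f 87 76 77



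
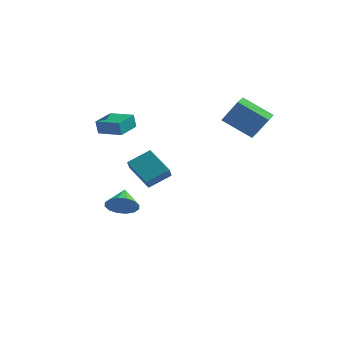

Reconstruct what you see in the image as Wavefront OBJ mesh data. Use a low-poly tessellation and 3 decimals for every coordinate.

v 3.208 2.184 2.02
v 1.446 2.134 3.124
v 3.212 3.033 2.065
v 1.45 2.983 3.169
v 4.17 2.097 3.551
v 2.408 2.047 4.655
v 4.174 2.946 3.596
v 2.412 2.896 4.7
v -3.769 0.335 -3.604
v -2.935 0.216 -3.065
v -4.071 1.505 -2.876
v -2.792 0.505 -3.47
v -2.911 0.748 -3.911
v -3.26 0.881 -4.27
v -3.745 0.867 -4.45
v -4.237 0.711 -4.403
v -4.603 0.454 -4.142
v -4.745 0.166 -3.737
v -4.626 -0.078 -3.296
v -4.277 -0.21 -2.937
v -3.792 -0.197 -2.757
v -3.301 -0.041 -2.804
v -0.884 -3.136 0.159
v -2.272 -2.434 1.141
v -1.044 -2.437 -0.567
v -2.432 -1.735 0.415
v 0.072 -2.205 0.845
v -1.316 -1.503 1.827
v -0.088 -1.506 0.119
v -1.476 -0.804 1.101
v -4.817 -0.435 2.189
v -4.944 -0.495 3.078
v -4.545 1.033 2.327
v -4.672 0.973 3.216
v -3.308 -0.733 2.384
v -3.435 -0.793 3.273
v -3.036 0.735 2.522
v -3.163 0.675 3.411
f 2 4 1
f 5 2 1
f 1 4 3
f 3 5 1
f 2 8 4
f 6 2 5
f 6 8 2
f 4 8 3
f 7 5 3
f 3 8 7
f 7 6 5
f 8 6 7
f 10 9 12
f 10 12 11
f 12 9 13
f 12 13 11
f 13 9 14
f 13 14 11
f 14 9 15
f 14 15 11
f 15 9 16
f 15 16 11
f 16 9 17
f 16 17 11
f 17 9 18
f 17 18 11
f 18 9 19
f 18 19 11
f 19 9 20
f 19 20 11
f 20 9 21
f 20 21 11
f 21 9 22
f 21 22 11
f 22 9 10
f 22 10 11
f 24 26 23
f 27 24 23
f 23 26 25
f 25 27 23
f 24 30 26
f 28 24 27
f 28 30 24
f 26 30 25
f 29 27 25
f 25 30 29
f 29 28 27
f 30 28 29
f 32 34 31
f 35 32 31
f 31 34 33
f 33 35 31
f 32 38 34
f 36 32 35
f 36 38 32
f 34 38 33
f 37 35 33
f 33 38 37
f 37 36 35
f 38 36 37



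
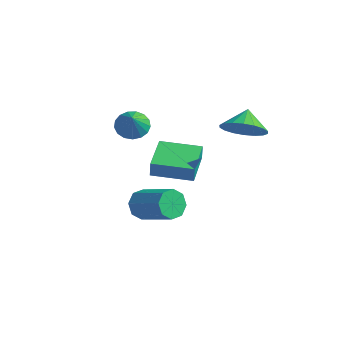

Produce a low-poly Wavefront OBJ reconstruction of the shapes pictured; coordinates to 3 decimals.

v -0.894 -1.061 0.443
v -0.782 -1.13 1.253
v 0.663 0.039 0.323
v 0.775 -0.03 1.132
v 0.165 -2.59 0.168
v 0.277 -2.659 0.977
v 1.722 -1.49 0.047
v 1.834 -1.559 0.857
v -3.483 -0.233 0.692
v -3.026 -0.637 0.144
v -2.797 -0.887 1.748
v -2.821 -0.31 0.214
v -2.768 0.035 0.393
v -2.879 0.319 0.641
v -3.128 0.476 0.9
v -3.459 0.471 1.111
v -3.795 0.305 1.227
v -4.06 0.015 1.219
v -4.192 -0.331 1.091
v -4.163 -0.655 0.871
v -3.977 -0.882 0.61
v -3.679 -0.96 0.368
v -3.335 -0.872 0.2
v -2.216 -0.839 -3.703
v -1.88 -1.212 -4.364
v -0.048 -1.095 -3.498
v -0.384 -0.721 -2.837
v -1.893 -0.579 -4.422
v -0.061 -0.462 -3.557
v -2.095 -0.099 -4.059
v -0.263 0.018 -3.194
v -2.368 -0.052 -3.487
v -0.536 0.066 -2.622
v -2.552 -0.465 -3.042
v -0.72 -0.348 -2.176
v -2.539 -1.098 -2.983
v -0.707 -0.981 -2.118
v -2.337 -1.578 -3.346
v -0.505 -1.461 -2.481
v -2.064 -1.626 -3.918
v -0.232 -1.508 -3.053
v 1.931 1.305 2.153
v 2.66 2.053 1.882
v 1.469 2.035 2.927
v 2.297 2.144 1.58
v 1.862 2.068 1.392
v 1.439 1.841 1.354
v 1.115 1.508 1.475
v 0.951 1.135 1.73
v 0.982 0.795 2.069
v 1.201 0.556 2.424
v 1.564 0.466 2.726
v 2 0.542 2.914
v 2.422 0.769 2.951
v 2.747 1.102 2.831
v 2.91 1.475 2.576
v 2.879 1.815 2.237
f 2 4 1
f 5 2 1
f 1 4 3
f 3 5 1
f 2 8 4
f 6 2 5
f 6 8 2
f 4 8 3
f 7 5 3
f 3 8 7
f 7 6 5
f 8 6 7
f 10 9 12
f 10 12 11
f 12 9 13
f 12 13 11
f 13 9 14
f 13 14 11
f 14 9 15
f 14 15 11
f 15 9 16
f 15 16 11
f 16 9 17
f 16 17 11
f 17 9 18
f 17 18 11
f 18 9 19
f 18 19 11
f 19 9 20
f 19 20 11
f 20 9 21
f 20 21 11
f 21 9 22
f 21 22 11
f 22 9 23
f 22 23 11
f 23 9 10
f 23 10 11
f 25 24 28
f 25 28 26
f 26 28 29
f 26 29 27
f 28 24 30
f 28 30 29
f 29 30 31
f 29 31 27
f 30 24 32
f 30 32 31
f 31 32 33
f 31 33 27
f 32 24 34
f 32 34 33
f 33 34 35
f 33 35 27
f 34 24 36
f 34 36 35
f 35 36 37
f 35 37 27
f 36 24 38
f 36 38 37
f 37 38 39
f 37 39 27
f 38 24 40
f 38 40 39
f 39 40 41
f 39 41 27
f 40 24 25
f 40 25 41
f 41 25 26
f 41 26 27
f 43 42 45
f 43 45 44
f 45 42 46
f 45 46 44
f 46 42 47
f 46 47 44
f 47 42 48
f 47 48 44
f 48 42 49
f 48 49 44
f 49 42 50
f 49 50 44
f 50 42 51
f 50 51 44
f 51 42 52
f 51 52 44
f 52 42 53
f 52 53 44
f 53 42 54
f 53 54 44
f 54 42 55
f 54 55 44
f 55 42 56
f 55 56 44
f 56 42 57
f 56 57 44
f 57 42 43
f 57 43 44



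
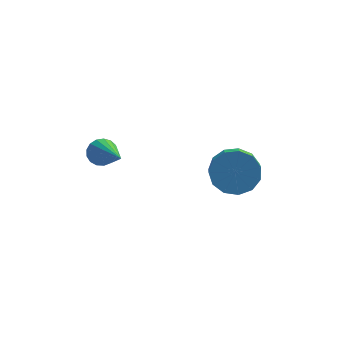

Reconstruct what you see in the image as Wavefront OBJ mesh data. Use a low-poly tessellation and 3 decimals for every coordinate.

v -1.738 -1.623 0.734
v -1.266 -1.584 0.435
v -0.882 -3.277 1.866
v -1.224 -1.42 0.642
v -1.3 -1.302 0.871
v -1.476 -1.258 1.068
v -1.712 -1.298 1.189
v -1.954 -1.412 1.206
v -2.147 -1.574 1.114
v -2.246 -1.748 0.935
v -2.228 -1.893 0.71
v -2.099 -1.976 0.491
v -1.887 -1.978 0.327
v -1.64 -1.899 0.257
v -1.417 -1.756 0.295
v 2.602 1.984 -3.006
v 3.244 1.614 -3.601
v 3.32 0.567 -2.869
v 2.678 0.936 -2.274
v 3.519 1.891 -3.235
v 3.596 0.843 -2.503
v 3.503 2.196 -2.796
v 3.58 1.149 -2.064
v 3.201 2.435 -2.423
v 3.278 1.387 -1.691
v 2.709 2.53 -2.236
v 2.785 1.482 -1.504
v 2.183 2.451 -2.293
v 2.259 1.404 -1.561
v 1.789 2.224 -2.577
v 1.866 1.177 -1.845
v 1.654 1.921 -2.997
v 1.73 0.874 -2.264
v 1.82 1.638 -3.419
v 1.896 0.59 -2.687
v 2.233 1.464 -3.711
v 2.31 0.417 -2.979
v 2.764 1.455 -3.779
v 2.841 0.408 -3.047
f 2 1 4
f 2 4 3
f 4 1 5
f 4 5 3
f 5 1 6
f 5 6 3
f 6 1 7
f 6 7 3
f 7 1 8
f 7 8 3
f 8 1 9
f 8 9 3
f 9 1 10
f 9 10 3
f 10 1 11
f 10 11 3
f 11 1 12
f 11 12 3
f 12 1 13
f 12 13 3
f 13 1 14
f 13 14 3
f 14 1 15
f 14 15 3
f 15 1 2
f 15 2 3
f 17 16 20
f 17 20 18
f 18 20 21
f 18 21 19
f 20 16 22
f 20 22 21
f 21 22 23
f 21 23 19
f 22 16 24
f 22 24 23
f 23 24 25
f 23 25 19
f 24 16 26
f 24 26 25
f 25 26 27
f 25 27 19
f 26 16 28
f 26 28 27
f 27 28 29
f 27 29 19
f 28 16 30
f 28 30 29
f 29 30 31
f 29 31 19
f 30 16 32
f 30 32 31
f 31 32 33
f 31 33 19
f 32 16 34
f 32 34 33
f 33 34 35
f 33 35 19
f 34 16 36
f 34 36 35
f 35 36 37
f 35 37 19
f 36 16 38
f 36 38 37
f 37 38 39
f 37 39 19
f 38 16 17
f 38 17 39
f 39 17 18
f 39 18 19



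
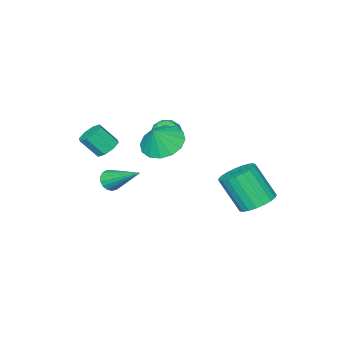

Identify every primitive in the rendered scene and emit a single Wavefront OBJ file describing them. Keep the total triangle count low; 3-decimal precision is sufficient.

v -2.396 -2.117 -1.627
v -1.733 -1.825 -1.587
v -2.007 -3.075 -1.073
v -1.344 -2.783 -1.033
v -1.888 -2.503 -0.642
v -2.128 -1.911 -0.985
v -1.612 -2.989 -1.675
v -1.852 -2.397 -2.018
v -1.248 -2.364 -1.617
v -1.419 -2.064 -0.979
v -2.321 -2.836 -1.681
v -2.492 -2.536 -1.043
v -2.099 -1.887 -1.656
v -1.641 -3.013 -1.004
v -1.961 -2.849 -0.774
v -1.571 -2.677 -0.751
v -2.331 -1.937 -1.302
v -1.941 -1.766 -1.279
v -2.032 -2.165 -0.723
v -1.799 -3.134 -1.381
v -1.409 -2.963 -1.358
v -2.169 -2.223 -1.909
v -1.779 -2.051 -1.886
v -1.708 -2.735 -1.937
v -1.424 -2.032 -1.65
v -1.195 -2.595 -1.324
v -1.353 -2.716 -1.701
v -1.494 -2.368 -1.903
v -1.524 -1.855 -1.275
v -1.296 -2.419 -0.949
v -1.615 -2.254 -0.719
v -1.757 -1.906 -0.921
v -1.24 -2.172 -1.292
v -2.444 -2.481 -1.711
v -2.216 -3.045 -1.385
v -1.983 -2.994 -1.739
v -2.125 -2.646 -1.941
v -2.545 -2.305 -1.336
v -2.316 -2.868 -1.01
v -2.246 -2.532 -0.757
v -2.387 -2.184 -0.959
v -2.5 -2.728 -1.368
v 2.226 -1.557 -0.24
v 2.702 -1.193 -0.259
v 3.17 -1.758 0.601
v 2.694 -2.123 0.62
v 2.373 -1.038 0.022
v 2.841 -1.603 0.881
v 1.958 -1.187 0.149
v 2.426 -1.753 1.009
v 1.7 -1.554 0.049
v 2.168 -2.119 0.908
v 1.75 -1.922 -0.221
v 2.218 -2.487 0.639
v 2.079 -2.077 -0.501
v 2.547 -2.642 0.358
v 2.494 -1.927 -0.629
v 2.962 -2.493 0.231
v 2.752 -1.561 -0.528
v 3.22 -2.126 0.331
v 2.094 -1.568 -2.235
v 2.628 -1.456 -2.308
v 1.906 0.048 -1.125
v 2.51 -1.332 -2.508
v 2.297 -1.263 -2.645
v 2.037 -1.263 -2.689
v 1.791 -1.333 -2.629
v 1.614 -1.457 -2.478
v 1.547 -1.607 -2.272
v 1.606 -1.747 -2.058
v 1.776 -1.847 -1.884
v 2.02 -1.883 -1.79
v 2.28 -1.846 -1.799
v 2.498 -1.746 -1.907
v 2.624 -1.605 -2.091
v -0.1 -0.782 -0.468
v 0.437 -1.588 -0.752
v 0.5 -0.718 0.488
v 0.698 -1.178 -0.943
v 0.745 -0.661 -1.007
v 0.566 -0.177 -0.926
v 0.208 0.146 -0.723
v -0.233 0.219 -0.451
v -0.638 0.025 -0.184
v -0.899 -0.386 0.008
v -0.946 -0.903 0.072
v -0.766 -1.387 -0.009
v -0.408 -1.709 -0.212
v 0.032 -1.783 -0.484
v -2.871 2.109 -4.068
v -2.353 1.543 -4.519
v -2.05 0.565 -2.942
v -2.569 1.131 -2.492
v -2.109 1.799 -4.407
v -1.807 0.82 -2.831
v -1.998 2.108 -4.237
v -1.695 1.129 -2.66
v -2.037 2.417 -4.038
v -1.734 1.439 -2.461
v -2.22 2.673 -3.843
v -1.918 1.695 -2.267
v -2.517 2.831 -3.688
v -2.214 1.853 -2.112
v -2.874 2.865 -3.599
v -2.571 1.887 -2.022
v -3.231 2.768 -3.59
v -2.928 1.79 -2.014
v -3.526 2.557 -3.665
v -3.223 1.579 -2.088
v -3.708 2.269 -3.809
v -3.405 1.29 -2.232
v -3.745 1.953 -3.998
v -3.442 0.974 -2.421
v -3.631 1.664 -4.199
v -3.328 0.685 -2.622
v -3.385 1.452 -4.378
v -3.083 0.473 -2.801
v -3.051 1.353 -4.503
v -2.749 0.375 -2.926
v -2.686 1.386 -4.553
v -2.383 0.408 -2.976
f 1 38 17
f 38 12 41
f 17 41 6
f 38 41 17
f 1 17 13
f 17 6 18
f 13 18 2
f 17 18 13
f 1 13 22
f 13 2 23
f 22 23 8
f 13 23 22
f 1 22 34
f 22 8 37
f 34 37 11
f 22 37 34
f 1 34 38
f 34 11 42
f 38 42 12
f 34 42 38
f 2 18 29
f 18 6 32
f 29 32 10
f 18 32 29
f 6 41 19
f 41 12 40
f 19 40 5
f 41 40 19
f 12 42 39
f 42 11 35
f 39 35 3
f 42 35 39
f 11 37 36
f 37 8 24
f 36 24 7
f 37 24 36
f 8 23 28
f 23 2 25
f 28 25 9
f 23 25 28
f 4 30 16
f 30 10 31
f 16 31 5
f 30 31 16
f 4 16 14
f 16 5 15
f 14 15 3
f 16 15 14
f 4 14 21
f 14 3 20
f 21 20 7
f 14 20 21
f 4 21 26
f 21 7 27
f 26 27 9
f 21 27 26
f 4 26 30
f 26 9 33
f 30 33 10
f 26 33 30
f 5 31 19
f 31 10 32
f 19 32 6
f 31 32 19
f 3 15 39
f 15 5 40
f 39 40 12
f 15 40 39
f 7 20 36
f 20 3 35
f 36 35 11
f 20 35 36
f 9 27 28
f 27 7 24
f 28 24 8
f 27 24 28
f 10 33 29
f 33 9 25
f 29 25 2
f 33 25 29
f 44 43 47
f 44 47 45
f 45 47 48
f 45 48 46
f 47 43 49
f 47 49 48
f 48 49 50
f 48 50 46
f 49 43 51
f 49 51 50
f 50 51 52
f 50 52 46
f 51 43 53
f 51 53 52
f 52 53 54
f 52 54 46
f 53 43 55
f 53 55 54
f 54 55 56
f 54 56 46
f 55 43 57
f 55 57 56
f 56 57 58
f 56 58 46
f 57 43 59
f 57 59 58
f 58 59 60
f 58 60 46
f 59 43 44
f 59 44 60
f 60 44 45
f 60 45 46
f 62 61 64
f 62 64 63
f 64 61 65
f 64 65 63
f 65 61 66
f 65 66 63
f 66 61 67
f 66 67 63
f 67 61 68
f 67 68 63
f 68 61 69
f 68 69 63
f 69 61 70
f 69 70 63
f 70 61 71
f 70 71 63
f 71 61 72
f 71 72 63
f 72 61 73
f 72 73 63
f 73 61 74
f 73 74 63
f 74 61 75
f 74 75 63
f 75 61 62
f 75 62 63
f 77 76 79
f 77 79 78
f 79 76 80
f 79 80 78
f 80 76 81
f 80 81 78
f 81 76 82
f 81 82 78
f 82 76 83
f 82 83 78
f 83 76 84
f 83 84 78
f 84 76 85
f 84 85 78
f 85 76 86
f 85 86 78
f 86 76 87
f 86 87 78
f 87 76 88
f 87 88 78
f 88 76 89
f 88 89 78
f 89 76 77
f 89 77 78
f 91 90 94
f 91 94 92
f 92 94 95
f 92 95 93
f 94 90 96
f 94 96 95
f 95 96 97
f 95 97 93
f 96 90 98
f 96 98 97
f 97 98 99
f 97 99 93
f 98 90 100
f 98 100 99
f 99 100 101
f 99 101 93
f 100 90 102
f 100 102 101
f 101 102 103
f 101 103 93
f 102 90 104
f 102 104 103
f 103 104 105
f 103 105 93
f 104 90 106
f 104 106 105
f 105 106 107
f 105 107 93
f 106 90 108
f 106 108 107
f 107 108 109
f 107 109 93
f 108 90 110
f 108 110 109
f 109 110 111
f 109 111 93
f 110 90 112
f 110 112 111
f 111 112 113
f 111 113 93
f 112 90 114
f 112 114 113
f 113 114 115
f 113 115 93
f 114 90 116
f 114 116 115
f 115 116 117
f 115 117 93
f 116 90 118
f 116 118 117
f 117 118 119
f 117 119 93
f 118 90 120
f 118 120 119
f 119 120 121
f 119 121 93
f 120 90 91
f 120 91 121
f 121 91 92
f 121 92 93



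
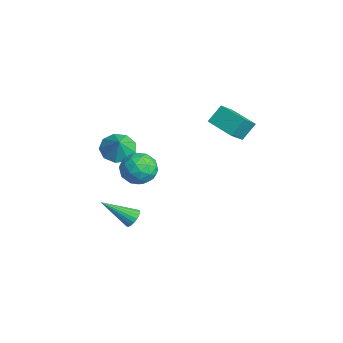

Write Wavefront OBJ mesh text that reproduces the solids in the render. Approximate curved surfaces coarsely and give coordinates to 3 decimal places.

v 3.135 -1.863 2.117
v 4.127 -2.193 1.999
v 2.633 -3.467 2.381
v 3.625 -3.797 2.263
v 3.356 -3.229 3.107
v 3.666 -2.238 2.943
v 3.094 -3.422 1.437
v 3.404 -2.431 1.273
v 4.101 -3.156 1.579
v 4.263 -3.037 2.611
v 2.497 -2.623 1.769
v 2.659 -2.504 2.801
v 3.675 -1.887 2.035
v 3.085 -3.773 2.345
v 2.927 -3.439 2.841
v 3.51 -3.633 2.772
v 3.404 -1.914 2.59
v 3.987 -2.107 2.521
v 3.534 -2.716 3.172
v 2.773 -3.553 1.859
v 3.356 -3.746 1.79
v 3.25 -2.027 1.608
v 3.833 -2.221 1.539
v 3.226 -2.944 1.208
v 4.243 -2.647 1.719
v 3.948 -3.59 1.874
v 3.636 -3.37 1.388
v 3.818 -2.787 1.292
v 4.338 -2.577 2.325
v 4.043 -3.52 2.481
v 3.885 -3.186 2.976
v 4.067 -2.604 2.88
v 4.323 -3.144 2.078
v 2.717 -2.14 1.899
v 2.422 -3.083 2.055
v 2.693 -3.056 1.5
v 2.875 -2.474 1.404
v 2.812 -2.07 2.506
v 2.517 -3.013 2.661
v 2.942 -2.873 3.088
v 3.124 -2.29 2.992
v 2.437 -2.516 2.302
v 0.432 -2.063 -4.093
v 0.799 -1.857 -3.623
v -0.292 -3.617 -2.847
v 0.561 -1.715 -3.584
v 0.297 -1.641 -3.645
v 0.061 -1.651 -3.795
v -0.102 -1.742 -4.004
v -0.16 -1.897 -4.231
v -0.099 -2.085 -4.43
v 0.066 -2.268 -4.562
v 0.304 -2.411 -4.602
v 0.568 -2.485 -4.541
v 0.804 -2.475 -4.391
v 0.967 -2.383 -4.182
v 1.024 -2.228 -3.955
v 0.964 -2.041 -3.756
v -1.59 -2.125 0.234
v -0.752 -1.861 -0.284
v -0.91 -2.295 1.246
v -1.041 -1.296 0.006
v -1.587 -1.118 0.403
v -2.134 -1.412 0.721
v -2.427 -2.039 0.811
v -2.327 -2.706 0.632
v -1.883 -3.101 0.267
v -1.301 -3.039 -0.114
v -0.855 -2.549 -0.331
v 0.853 2.679 2.377
v 1.463 1.764 3.338
v 0.671 3.5 3.275
v 1.281 2.585 4.235
v 2.359 3.355 2.065
v 2.969 2.44 3.025
v 2.177 4.176 2.962
v 2.787 3.261 3.923
f 1 38 17
f 38 12 41
f 17 41 6
f 38 41 17
f 1 17 13
f 17 6 18
f 13 18 2
f 17 18 13
f 1 13 22
f 13 2 23
f 22 23 8
f 13 23 22
f 1 22 34
f 22 8 37
f 34 37 11
f 22 37 34
f 1 34 38
f 34 11 42
f 38 42 12
f 34 42 38
f 2 18 29
f 18 6 32
f 29 32 10
f 18 32 29
f 6 41 19
f 41 12 40
f 19 40 5
f 41 40 19
f 12 42 39
f 42 11 35
f 39 35 3
f 42 35 39
f 11 37 36
f 37 8 24
f 36 24 7
f 37 24 36
f 8 23 28
f 23 2 25
f 28 25 9
f 23 25 28
f 4 30 16
f 30 10 31
f 16 31 5
f 30 31 16
f 4 16 14
f 16 5 15
f 14 15 3
f 16 15 14
f 4 14 21
f 14 3 20
f 21 20 7
f 14 20 21
f 4 21 26
f 21 7 27
f 26 27 9
f 21 27 26
f 4 26 30
f 26 9 33
f 30 33 10
f 26 33 30
f 5 31 19
f 31 10 32
f 19 32 6
f 31 32 19
f 3 15 39
f 15 5 40
f 39 40 12
f 15 40 39
f 7 20 36
f 20 3 35
f 36 35 11
f 20 35 36
f 9 27 28
f 27 7 24
f 28 24 8
f 27 24 28
f 10 33 29
f 33 9 25
f 29 25 2
f 33 25 29
f 44 43 46
f 44 46 45
f 46 43 47
f 46 47 45
f 47 43 48
f 47 48 45
f 48 43 49
f 48 49 45
f 49 43 50
f 49 50 45
f 50 43 51
f 50 51 45
f 51 43 52
f 51 52 45
f 52 43 53
f 52 53 45
f 53 43 54
f 53 54 45
f 54 43 55
f 54 55 45
f 55 43 56
f 55 56 45
f 56 43 57
f 56 57 45
f 57 43 58
f 57 58 45
f 58 43 44
f 58 44 45
f 60 59 62
f 60 62 61
f 62 59 63
f 62 63 61
f 63 59 64
f 63 64 61
f 64 59 65
f 64 65 61
f 65 59 66
f 65 66 61
f 66 59 67
f 66 67 61
f 67 59 68
f 67 68 61
f 68 59 69
f 68 69 61
f 69 59 60
f 69 60 61
f 71 73 70
f 74 71 70
f 70 73 72
f 72 74 70
f 71 77 73
f 75 71 74
f 75 77 71
f 73 77 72
f 76 74 72
f 72 77 76
f 76 75 74
f 77 75 76



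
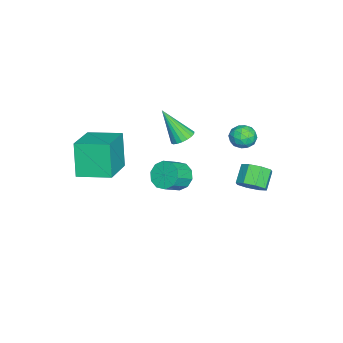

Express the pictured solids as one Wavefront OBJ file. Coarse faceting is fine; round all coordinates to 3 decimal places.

v -3 2.049 -2.77
v -2.522 2.352 -2.248
v -3.362 2.433 -1.527
v -3.84 2.131 -2.05
v -2.774 2.762 -2.588
v -3.614 2.844 -1.867
v -3.158 2.755 -3.035
v -3.998 2.836 -2.314
v -3.45 2.334 -3.327
v -4.29 2.416 -2.606
v -3.478 1.747 -3.293
v -4.318 1.828 -2.572
v -3.226 1.336 -2.953
v -4.066 1.418 -2.232
v -2.842 1.344 -2.506
v -3.682 1.425 -1.785
v -2.55 1.764 -2.214
v -3.39 1.846 -1.493
v 1.283 -4.471 0.877
v 0.665 -4.716 2.582
v 1.229 -2.856 1.089
v 0.611 -3.101 2.794
v 3.249 -4.499 1.586
v 2.631 -4.744 3.291
v 3.195 -2.884 1.798
v 2.577 -3.129 3.503
v -3.183 -1.483 -2.848
v -2.822 -1.756 -3.52
v -1.975 -2.251 -2.863
v -2.337 -1.977 -2.192
v -2.636 -1.303 -3.418
v -1.79 -1.797 -2.761
v -2.659 -0.918 -3.099
v -1.813 -1.412 -2.442
v -2.882 -0.749 -2.684
v -2.036 -1.243 -2.027
v -3.221 -0.86 -2.332
v -2.374 -1.355 -1.675
v -3.545 -1.209 -2.177
v -2.698 -1.704 -1.52
v -3.73 -1.663 -2.279
v -2.884 -2.157 -1.622
v -3.707 -2.048 -2.598
v -2.861 -2.542 -1.941
v -3.484 -2.217 -3.013
v -2.638 -2.711 -2.356
v -3.146 -2.105 -3.365
v -2.299 -2.6 -2.708
v -3.501 -1.363 -0.262
v -2.882 -1.483 -0.264
v -3.699 -2.417 1.342
v -2.9 -1.248 -0.112
v -3.036 -1.036 0.01
v -3.265 -0.889 0.078
v -3.54 -0.835 0.079
v -3.808 -0.887 0.012
v -4.014 -1.032 -0.109
v -4.119 -1.244 -0.261
v -4.101 -1.479 -0.413
v -3.965 -1.691 -0.535
v -3.736 -1.838 -0.603
v -3.461 -1.891 -0.604
v -3.193 -1.84 -0.537
v -2.987 -1.694 -0.416
v -1.367 2.324 2.719
v -0.733 2.572 2.663
v -1.087 1.468 2.077
v -0.453 1.716 2.021
v -0.672 1.469 2.619
v -0.844 1.998 3.016
v -0.976 2.042 1.724
v -1.148 2.571 2.121
v -0.491 2.398 2.048
v -0.303 2.044 2.602
v -1.517 1.996 2.138
v -1.329 1.642 2.692
v -1.074 2.523 2.747
v -0.746 1.517 1.993
v -0.874 1.371 2.344
v -0.502 1.518 2.311
v -1.14 2.185 2.955
v -0.767 2.332 2.922
v -0.731 1.683 2.896
v -1.053 1.708 1.818
v -0.68 1.855 1.785
v -1.318 2.522 2.429
v -0.946 2.669 2.396
v -1.089 2.357 1.844
v -0.559 2.567 2.353
v -0.395 2.064 1.976
v -0.702 2.255 1.801
v -0.804 2.566 2.034
v -0.449 2.359 2.678
v -0.285 1.856 2.301
v -0.413 1.71 2.653
v -0.515 2.021 2.886
v -0.307 2.257 2.317
v -1.535 2.184 2.439
v -1.371 1.681 2.062
v -1.305 2.019 1.854
v -1.407 2.33 2.087
v -1.425 1.976 2.764
v -1.261 1.473 2.387
v -1.016 1.474 2.706
v -1.118 1.785 2.939
v -1.513 1.783 2.423
f 2 1 5
f 2 5 3
f 3 5 6
f 3 6 4
f 5 1 7
f 5 7 6
f 6 7 8
f 6 8 4
f 7 1 9
f 7 9 8
f 8 9 10
f 8 10 4
f 9 1 11
f 9 11 10
f 10 11 12
f 10 12 4
f 11 1 13
f 11 13 12
f 12 13 14
f 12 14 4
f 13 1 15
f 13 15 14
f 14 15 16
f 14 16 4
f 15 1 17
f 15 17 16
f 16 17 18
f 16 18 4
f 17 1 2
f 17 2 18
f 18 2 3
f 18 3 4
f 20 22 19
f 23 20 19
f 19 22 21
f 21 23 19
f 20 26 22
f 24 20 23
f 24 26 20
f 22 26 21
f 25 23 21
f 21 26 25
f 25 24 23
f 26 24 25
f 28 27 31
f 28 31 29
f 29 31 32
f 29 32 30
f 31 27 33
f 31 33 32
f 32 33 34
f 32 34 30
f 33 27 35
f 33 35 34
f 34 35 36
f 34 36 30
f 35 27 37
f 35 37 36
f 36 37 38
f 36 38 30
f 37 27 39
f 37 39 38
f 38 39 40
f 38 40 30
f 39 27 41
f 39 41 40
f 40 41 42
f 40 42 30
f 41 27 43
f 41 43 42
f 42 43 44
f 42 44 30
f 43 27 45
f 43 45 44
f 44 45 46
f 44 46 30
f 45 27 47
f 45 47 46
f 46 47 48
f 46 48 30
f 47 27 28
f 47 28 48
f 48 28 29
f 48 29 30
f 50 49 52
f 50 52 51
f 52 49 53
f 52 53 51
f 53 49 54
f 53 54 51
f 54 49 55
f 54 55 51
f 55 49 56
f 55 56 51
f 56 49 57
f 56 57 51
f 57 49 58
f 57 58 51
f 58 49 59
f 58 59 51
f 59 49 60
f 59 60 51
f 60 49 61
f 60 61 51
f 61 49 62
f 61 62 51
f 62 49 63
f 62 63 51
f 63 49 64
f 63 64 51
f 64 49 50
f 64 50 51
f 65 102 81
f 102 76 105
f 81 105 70
f 102 105 81
f 65 81 77
f 81 70 82
f 77 82 66
f 81 82 77
f 65 77 86
f 77 66 87
f 86 87 72
f 77 87 86
f 65 86 98
f 86 72 101
f 98 101 75
f 86 101 98
f 65 98 102
f 98 75 106
f 102 106 76
f 98 106 102
f 66 82 93
f 82 70 96
f 93 96 74
f 82 96 93
f 70 105 83
f 105 76 104
f 83 104 69
f 105 104 83
f 76 106 103
f 106 75 99
f 103 99 67
f 106 99 103
f 75 101 100
f 101 72 88
f 100 88 71
f 101 88 100
f 72 87 92
f 87 66 89
f 92 89 73
f 87 89 92
f 68 94 80
f 94 74 95
f 80 95 69
f 94 95 80
f 68 80 78
f 80 69 79
f 78 79 67
f 80 79 78
f 68 78 85
f 78 67 84
f 85 84 71
f 78 84 85
f 68 85 90
f 85 71 91
f 90 91 73
f 85 91 90
f 68 90 94
f 90 73 97
f 94 97 74
f 90 97 94
f 69 95 83
f 95 74 96
f 83 96 70
f 95 96 83
f 67 79 103
f 79 69 104
f 103 104 76
f 79 104 103
f 71 84 100
f 84 67 99
f 100 99 75
f 84 99 100
f 73 91 92
f 91 71 88
f 92 88 72
f 91 88 92
f 74 97 93
f 97 73 89
f 93 89 66
f 97 89 93



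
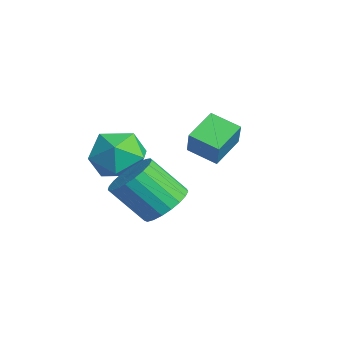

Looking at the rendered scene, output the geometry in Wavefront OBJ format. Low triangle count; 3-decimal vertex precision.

v -2.422 -0.661 3.178
v -1.774 -1.237 2.32
v -2.566 -2.343 4.2
v -1.918 -2.919 3.342
v -1.381 -2.089 4.056
v -1.293 -1.049 3.425
v -3.047 -2.531 3.095
v -2.959 -1.491 2.464
v -2.161 -2.393 2.269
v -1.131 -2.12 2.863
v -3.209 -1.46 3.657
v -2.179 -1.187 4.251
v 0.905 -0.865 2.168
v 1.72 -0.618 2.693
v 1.169 -1.749 4.077
v 0.355 -1.995 3.552
v 1.446 -0.331 2.819
v 0.895 -1.462 4.203
v 1.078 -0.137 2.831
v 0.528 -1.267 4.216
v 0.681 -0.068 2.73
v 0.131 -1.199 4.114
v 0.323 -0.137 2.531
v -0.228 -1.268 3.915
v 0.065 -0.332 2.269
v -0.485 -1.463 3.653
v -0.048 -0.619 1.99
v -0.598 -1.75 3.374
v 0.005 -0.948 1.741
v -0.546 -2.079 3.126
v 0.212 -1.263 1.567
v -0.338 -2.394 2.951
v 0.54 -1.509 1.496
v -0.01 -2.64 2.88
v 0.931 -1.644 1.542
v 0.381 -2.775 2.926
v 1.317 -1.644 1.695
v 0.767 -2.774 3.08
v 1.632 -1.509 1.931
v 1.082 -2.639 3.315
v 1.822 -1.263 2.207
v 1.271 -2.393 3.591
v 1.853 -0.947 2.477
v 1.302 -2.078 3.861
v -3.799 2.094 3.362
v -3.063 1.938 4.47
v -2.955 2.965 2.923
v -2.218 2.809 4.032
v -3.042 1.031 2.708
v -2.305 0.875 3.817
v -2.197 1.902 2.27
v -1.461 1.746 3.378
f 1 12 6
f 1 6 2
f 1 2 8
f 1 8 11
f 1 11 12
f 2 6 10
f 6 12 5
f 12 11 3
f 11 8 7
f 8 2 9
f 4 10 5
f 4 5 3
f 4 3 7
f 4 7 9
f 4 9 10
f 5 10 6
f 3 5 12
f 7 3 11
f 9 7 8
f 10 9 2
f 14 13 17
f 14 17 15
f 15 17 18
f 15 18 16
f 17 13 19
f 17 19 18
f 18 19 20
f 18 20 16
f 19 13 21
f 19 21 20
f 20 21 22
f 20 22 16
f 21 13 23
f 21 23 22
f 22 23 24
f 22 24 16
f 23 13 25
f 23 25 24
f 24 25 26
f 24 26 16
f 25 13 27
f 25 27 26
f 26 27 28
f 26 28 16
f 27 13 29
f 27 29 28
f 28 29 30
f 28 30 16
f 29 13 31
f 29 31 30
f 30 31 32
f 30 32 16
f 31 13 33
f 31 33 32
f 32 33 34
f 32 34 16
f 33 13 35
f 33 35 34
f 34 35 36
f 34 36 16
f 35 13 37
f 35 37 36
f 36 37 38
f 36 38 16
f 37 13 39
f 37 39 38
f 38 39 40
f 38 40 16
f 39 13 41
f 39 41 40
f 40 41 42
f 40 42 16
f 41 13 43
f 41 43 42
f 42 43 44
f 42 44 16
f 43 13 14
f 43 14 44
f 44 14 15
f 44 15 16
f 46 48 45
f 49 46 45
f 45 48 47
f 47 49 45
f 46 52 48
f 50 46 49
f 50 52 46
f 48 52 47
f 51 49 47
f 47 52 51
f 51 50 49
f 52 50 51

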